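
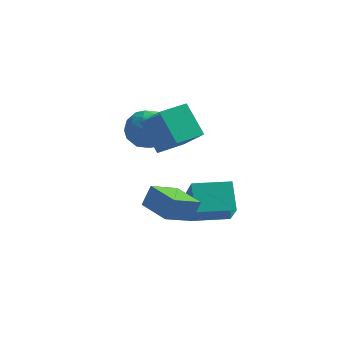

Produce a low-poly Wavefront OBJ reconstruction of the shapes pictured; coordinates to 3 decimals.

v -1.406 -3.058 1.375
v -1.075 -2.637 2.381
v -2.702 -1.898 1.317
v -2.371 -1.477 2.323
v -0.409 -1.983 0.597
v -0.078 -1.562 1.603
v -1.705 -0.823 0.539
v -1.374 -0.402 1.545
v -2.964 4.156 1.974
v -2.428 3.571 2.873
v -4.672 3.409 2.507
v -4.136 2.824 3.406
v -4.228 4.018 3.439
v -3.172 4.48 3.11
v -3.928 2.5 2.27
v -2.872 2.962 1.941
v -3.023 2.547 3.056
v -3.209 3.486 3.778
v -3.891 3.494 1.602
v -4.077 4.433 2.324
v -2.546 3.929 2.377
v -4.554 3.051 3.003
v -4.608 3.753 3.023
v -4.293 3.409 3.551
v -2.983 4.464 2.516
v -2.668 4.12 3.044
v -3.726 4.383 3.377
v -4.432 2.86 2.336
v -4.117 2.516 2.864
v -2.807 3.571 1.829
v -2.492 3.227 2.357
v -3.374 2.597 2.003
v -2.581 2.984 3.012
v -3.585 2.544 3.325
v -3.463 2.354 2.658
v -2.842 2.625 2.465
v -2.69 3.535 3.437
v -3.694 3.096 3.75
v -3.748 3.798 3.77
v -3.127 4.07 3.576
v -3.04 2.933 3.544
v -3.406 3.884 1.63
v -4.41 3.445 1.943
v -3.973 2.91 1.804
v -3.352 3.182 1.61
v -3.515 4.436 2.055
v -4.519 3.996 2.368
v -4.258 4.355 2.915
v -3.637 4.626 2.722
v -4.06 4.047 1.836
v -2.688 1.518 2.461
v -1.569 0.484 3.977
v -3.681 2.449 3.829
v -2.561 1.415 5.345
v -1.639 2.645 2.455
v -0.519 1.611 3.971
v -2.631 3.576 3.823
v -1.512 2.542 5.339
v -0.434 -0.974 0.433
v -0.85 0.28 1.455
v -0.872 0.046 -0.997
v -1.288 1.3 0.025
v 1.348 -0.32 0.355
v 0.932 0.934 1.377
v 0.91 0.7 -1.075
v 0.494 1.954 -0.053
f 2 4 1
f 5 2 1
f 1 4 3
f 3 5 1
f 2 8 4
f 6 2 5
f 6 8 2
f 4 8 3
f 7 5 3
f 3 8 7
f 7 6 5
f 8 6 7
f 9 46 25
f 46 20 49
f 25 49 14
f 46 49 25
f 9 25 21
f 25 14 26
f 21 26 10
f 25 26 21
f 9 21 30
f 21 10 31
f 30 31 16
f 21 31 30
f 9 30 42
f 30 16 45
f 42 45 19
f 30 45 42
f 9 42 46
f 42 19 50
f 46 50 20
f 42 50 46
f 10 26 37
f 26 14 40
f 37 40 18
f 26 40 37
f 14 49 27
f 49 20 48
f 27 48 13
f 49 48 27
f 20 50 47
f 50 19 43
f 47 43 11
f 50 43 47
f 19 45 44
f 45 16 32
f 44 32 15
f 45 32 44
f 16 31 36
f 31 10 33
f 36 33 17
f 31 33 36
f 12 38 24
f 38 18 39
f 24 39 13
f 38 39 24
f 12 24 22
f 24 13 23
f 22 23 11
f 24 23 22
f 12 22 29
f 22 11 28
f 29 28 15
f 22 28 29
f 12 29 34
f 29 15 35
f 34 35 17
f 29 35 34
f 12 34 38
f 34 17 41
f 38 41 18
f 34 41 38
f 13 39 27
f 39 18 40
f 27 40 14
f 39 40 27
f 11 23 47
f 23 13 48
f 47 48 20
f 23 48 47
f 15 28 44
f 28 11 43
f 44 43 19
f 28 43 44
f 17 35 36
f 35 15 32
f 36 32 16
f 35 32 36
f 18 41 37
f 41 17 33
f 37 33 10
f 41 33 37
f 52 54 51
f 55 52 51
f 51 54 53
f 53 55 51
f 52 58 54
f 56 52 55
f 56 58 52
f 54 58 53
f 57 55 53
f 53 58 57
f 57 56 55
f 58 56 57
f 60 62 59
f 63 60 59
f 59 62 61
f 61 63 59
f 60 66 62
f 64 60 63
f 64 66 60
f 62 66 61
f 65 63 61
f 61 66 65
f 65 64 63
f 66 64 65



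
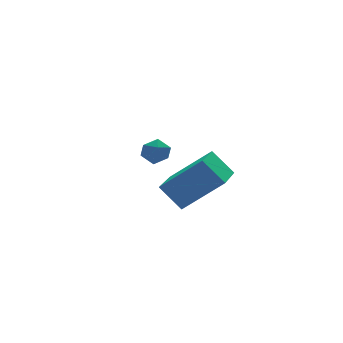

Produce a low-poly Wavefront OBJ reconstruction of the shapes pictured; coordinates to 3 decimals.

v 2.369 -2.587 3.225
v 1.849 -1.874 4.152
v 1.022 -1.87 1.918
v 0.502 -1.157 2.845
v 3.698 -0.983 2.735
v 3.178 -0.27 3.662
v 2.351 -0.266 1.428
v 1.831 0.447 2.355
v 2.131 3.088 2.843
v 2.546 3.542 2.629
v 2.634 2.358 2.271
v 3.049 2.812 2.057
v 3.065 2.625 2.681
v 2.754 3.076 3.035
v 2.426 2.824 1.865
v 2.115 3.275 2.219
v 2.729 3.379 2.025
v 3.124 3.256 2.529
v 2.056 2.644 2.371
v 2.451 2.521 2.875
f 2 4 1
f 5 2 1
f 1 4 3
f 3 5 1
f 2 8 4
f 6 2 5
f 6 8 2
f 4 8 3
f 7 5 3
f 3 8 7
f 7 6 5
f 8 6 7
f 9 20 14
f 9 14 10
f 9 10 16
f 9 16 19
f 9 19 20
f 10 14 18
f 14 20 13
f 20 19 11
f 19 16 15
f 16 10 17
f 12 18 13
f 12 13 11
f 12 11 15
f 12 15 17
f 12 17 18
f 13 18 14
f 11 13 20
f 15 11 19
f 17 15 16
f 18 17 10



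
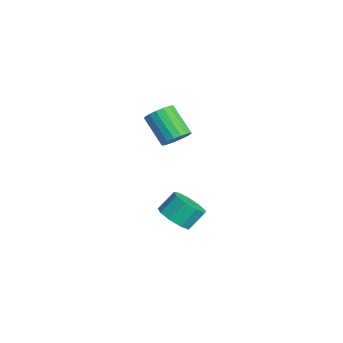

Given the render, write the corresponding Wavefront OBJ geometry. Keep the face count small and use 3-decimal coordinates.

v 2.95 3.163 -4.112
v 3.703 2.721 -3.585
v 3.544 3.594 -2.622
v 2.79 4.037 -3.148
v 3.962 3.222 -3.997
v 3.802 4.095 -3.034
v 3.747 3.695 -4.462
v 3.587 4.569 -3.499
v 3.159 3.92 -4.763
v 2.999 4.793 -3.8
v 2.473 3.79 -4.759
v 2.313 4.664 -3.796
v 2.01 3.368 -4.453
v 1.851 4.241 -3.489
v 1.987 2.849 -3.986
v 1.828 3.723 -3.023
v 2.415 2.478 -3.579
v 2.255 3.351 -2.615
v 3.092 2.427 -3.42
v 2.933 3.3 -2.457
v 2.849 3.333 1.624
v 3.257 3.747 2.202
v 1.999 3.181 3.495
v 1.591 2.767 2.916
v 2.998 4.008 2.065
v 1.74 3.442 3.357
v 2.705 4.115 1.826
v 1.447 3.548 3.118
v 2.445 4.042 1.541
v 1.187 3.476 2.834
v 2.277 3.807 1.275
v 1.02 3.241 2.568
v 2.241 3.463 1.089
v 0.983 2.897 2.381
v 2.344 3.09 1.026
v 1.086 2.524 2.318
v 2.562 2.772 1.099
v 1.304 2.206 2.391
v 2.846 2.583 1.293
v 1.589 2.017 2.585
v 3.131 2.566 1.562
v 1.873 1.999 2.854
v 3.351 2.724 1.846
v 2.093 2.158 3.138
v 3.456 3.022 2.079
v 2.198 2.456 3.371
v 3.422 3.391 2.207
v 2.164 2.825 3.5
f 2 1 5
f 2 5 3
f 3 5 6
f 3 6 4
f 5 1 7
f 5 7 6
f 6 7 8
f 6 8 4
f 7 1 9
f 7 9 8
f 8 9 10
f 8 10 4
f 9 1 11
f 9 11 10
f 10 11 12
f 10 12 4
f 11 1 13
f 11 13 12
f 12 13 14
f 12 14 4
f 13 1 15
f 13 15 14
f 14 15 16
f 14 16 4
f 15 1 17
f 15 17 16
f 16 17 18
f 16 18 4
f 17 1 19
f 17 19 18
f 18 19 20
f 18 20 4
f 19 1 2
f 19 2 20
f 20 2 3
f 20 3 4
f 22 21 25
f 22 25 23
f 23 25 26
f 23 26 24
f 25 21 27
f 25 27 26
f 26 27 28
f 26 28 24
f 27 21 29
f 27 29 28
f 28 29 30
f 28 30 24
f 29 21 31
f 29 31 30
f 30 31 32
f 30 32 24
f 31 21 33
f 31 33 32
f 32 33 34
f 32 34 24
f 33 21 35
f 33 35 34
f 34 35 36
f 34 36 24
f 35 21 37
f 35 37 36
f 36 37 38
f 36 38 24
f 37 21 39
f 37 39 38
f 38 39 40
f 38 40 24
f 39 21 41
f 39 41 40
f 40 41 42
f 40 42 24
f 41 21 43
f 41 43 42
f 42 43 44
f 42 44 24
f 43 21 45
f 43 45 44
f 44 45 46
f 44 46 24
f 45 21 47
f 45 47 46
f 46 47 48
f 46 48 24
f 47 21 22
f 47 22 48
f 48 22 23
f 48 23 24



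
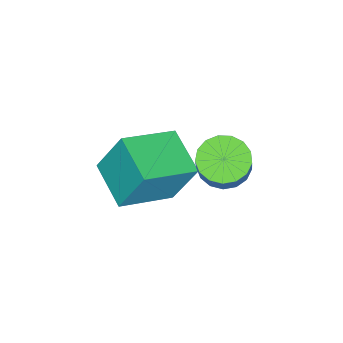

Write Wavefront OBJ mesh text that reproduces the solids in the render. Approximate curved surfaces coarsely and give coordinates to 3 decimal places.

v -1.557 -0.265 -4.683
v -1.765 0.452 -3.178
v -0.669 0.979 -5.153
v -0.877 1.697 -3.648
v -0.003 -1.137 -4.052
v -0.211 -0.419 -2.547
v 0.885 0.108 -4.522
v 0.677 0.825 -3.017
v -0.774 2.554 -2.793
v -0.406 3.134 -3.164
v 0.162 3.405 -2.178
v -0.206 2.826 -1.807
v -0.715 3.295 -3.031
v -0.147 3.566 -2.045
v -1.038 3.287 -2.842
v -0.469 3.558 -1.856
v -1.3 3.111 -2.643
v -0.731 3.382 -1.657
v -1.441 2.808 -2.478
v -0.873 3.079 -1.492
v -1.43 2.446 -2.385
v -0.862 2.717 -1.399
v -1.269 2.11 -2.386
v -0.7 2.381 -1.4
v -0.994 1.875 -2.48
v -0.425 2.146 -1.494
v -0.669 1.796 -2.645
v -0.1 2.067 -1.659
v -0.368 1.891 -2.845
v 0.201 2.162 -1.859
v -0.16 2.138 -3.032
v 0.408 2.409 -2.046
v -0.093 2.48 -3.165
v 0.476 2.751 -2.179
v -0.182 2.839 -3.213
v 0.387 3.11 -2.227
f 2 4 1
f 5 2 1
f 1 4 3
f 3 5 1
f 2 8 4
f 6 2 5
f 6 8 2
f 4 8 3
f 7 5 3
f 3 8 7
f 7 6 5
f 8 6 7
f 10 9 13
f 10 13 11
f 11 13 14
f 11 14 12
f 13 9 15
f 13 15 14
f 14 15 16
f 14 16 12
f 15 9 17
f 15 17 16
f 16 17 18
f 16 18 12
f 17 9 19
f 17 19 18
f 18 19 20
f 18 20 12
f 19 9 21
f 19 21 20
f 20 21 22
f 20 22 12
f 21 9 23
f 21 23 22
f 22 23 24
f 22 24 12
f 23 9 25
f 23 25 24
f 24 25 26
f 24 26 12
f 25 9 27
f 25 27 26
f 26 27 28
f 26 28 12
f 27 9 29
f 27 29 28
f 28 29 30
f 28 30 12
f 29 9 31
f 29 31 30
f 30 31 32
f 30 32 12
f 31 9 33
f 31 33 32
f 32 33 34
f 32 34 12
f 33 9 35
f 33 35 34
f 34 35 36
f 34 36 12
f 35 9 10
f 35 10 36
f 36 10 11
f 36 11 12



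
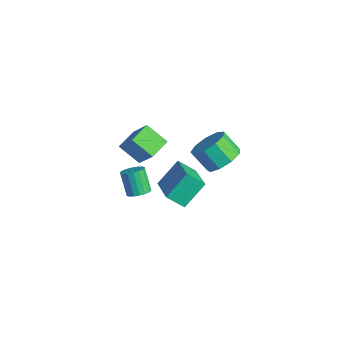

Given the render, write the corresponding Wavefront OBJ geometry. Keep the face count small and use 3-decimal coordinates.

v -0.32 -2.3 -0.028
v 0.661 -2.127 1.185
v -0.799 -1.283 0.214
v 0.182 -1.11 1.427
v 0.538 -1.71 -0.807
v 1.519 -1.537 0.406
v 0.059 -0.693 -0.565
v 1.04 -0.52 0.648
v -0.755 -1.08 -4.502
v -0.401 -1.516 -4.263
v -1.112 -1.476 -3.139
v -1.465 -1.04 -3.378
v -0.273 -1.288 -4.19
v -0.984 -1.247 -3.066
v -0.241 -1.018 -4.179
v -0.951 -0.978 -3.055
v -0.31 -0.761 -4.232
v -1.021 -0.721 -3.108
v -0.468 -0.567 -4.338
v -1.178 -0.527 -3.215
v -0.682 -0.475 -4.477
v -1.392 -0.435 -3.354
v -0.91 -0.502 -4.621
v -1.621 -0.462 -3.497
v -1.108 -0.644 -4.741
v -1.819 -0.604 -3.617
v -1.236 -0.873 -4.814
v -1.947 -0.832 -3.69
v -1.269 -1.142 -4.825
v -1.979 -1.102 -3.701
v -1.199 -1.399 -4.772
v -1.91 -1.359 -3.648
v -1.042 -1.593 -4.665
v -1.752 -1.553 -3.542
v -0.828 -1.685 -4.526
v -1.538 -1.645 -3.403
v -0.599 -1.658 -4.383
v -1.31 -1.618 -3.259
v 1.225 -0.701 -3.298
v 1.095 0.467 -2.197
v -0.594 -0.168 -4.078
v -0.724 1 -2.977
v 1.724 0 -3.983
v 1.594 1.168 -2.882
v -0.095 0.533 -4.763
v -0.225 1.701 -3.662
v 4.126 0.618 1.314
v 4.59 1.139 1.929
v 3.897 0.704 2.82
v 3.434 0.182 2.206
v 4.092 1.463 1.7
v 3.4 1.028 2.592
v 3.611 1.391 1.291
v 2.918 0.956 2.183
v 3.37 0.957 0.893
v 2.678 0.522 1.784
v 3.483 0.365 0.691
v 2.791 -0.07 1.583
v 3.898 -0.11 0.782
v 3.205 -0.545 1.673
v 4.419 -0.244 1.121
v 3.726 -0.679 2.013
v 4.803 0.025 1.551
v 4.11 -0.41 2.442
v 4.871 0.571 1.87
v 4.178 0.136 2.761
f 2 4 1
f 5 2 1
f 1 4 3
f 3 5 1
f 2 8 4
f 6 2 5
f 6 8 2
f 4 8 3
f 7 5 3
f 3 8 7
f 7 6 5
f 8 6 7
f 10 9 13
f 10 13 11
f 11 13 14
f 11 14 12
f 13 9 15
f 13 15 14
f 14 15 16
f 14 16 12
f 15 9 17
f 15 17 16
f 16 17 18
f 16 18 12
f 17 9 19
f 17 19 18
f 18 19 20
f 18 20 12
f 19 9 21
f 19 21 20
f 20 21 22
f 20 22 12
f 21 9 23
f 21 23 22
f 22 23 24
f 22 24 12
f 23 9 25
f 23 25 24
f 24 25 26
f 24 26 12
f 25 9 27
f 25 27 26
f 26 27 28
f 26 28 12
f 27 9 29
f 27 29 28
f 28 29 30
f 28 30 12
f 29 9 31
f 29 31 30
f 30 31 32
f 30 32 12
f 31 9 33
f 31 33 32
f 32 33 34
f 32 34 12
f 33 9 35
f 33 35 34
f 34 35 36
f 34 36 12
f 35 9 37
f 35 37 36
f 36 37 38
f 36 38 12
f 37 9 10
f 37 10 38
f 38 10 11
f 38 11 12
f 40 42 39
f 43 40 39
f 39 42 41
f 41 43 39
f 40 46 42
f 44 40 43
f 44 46 40
f 42 46 41
f 45 43 41
f 41 46 45
f 45 44 43
f 46 44 45
f 48 47 51
f 48 51 49
f 49 51 52
f 49 52 50
f 51 47 53
f 51 53 52
f 52 53 54
f 52 54 50
f 53 47 55
f 53 55 54
f 54 55 56
f 54 56 50
f 55 47 57
f 55 57 56
f 56 57 58
f 56 58 50
f 57 47 59
f 57 59 58
f 58 59 60
f 58 60 50
f 59 47 61
f 59 61 60
f 60 61 62
f 60 62 50
f 61 47 63
f 61 63 62
f 62 63 64
f 62 64 50
f 63 47 65
f 63 65 64
f 64 65 66
f 64 66 50
f 65 47 48
f 65 48 66
f 66 48 49
f 66 49 50



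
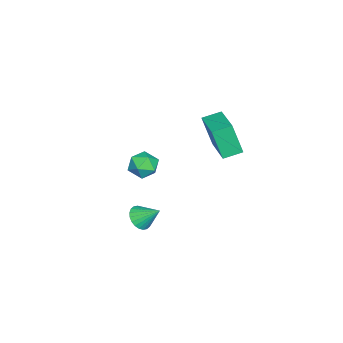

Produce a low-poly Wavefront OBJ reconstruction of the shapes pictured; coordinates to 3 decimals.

v -1.685 0.49 -1.078
v -0.922 0.089 -1.055
v -2.078 -0.189 0.075
v -1.315 -0.59 0.098
v -1.362 0.256 0.258
v -1.12 0.676 -0.455
v -1.88 -0.776 -0.525
v -1.638 -0.356 -1.238
v -1.043 -0.693 -0.713
v -0.723 -0.056 -0.229
v -2.277 -0.044 -0.751
v -1.957 0.593 -0.267
v -4.095 2.645 -0.112
v -4.152 2.043 1.658
v -4.683 3.486 0.155
v -4.74 2.884 1.925
v -2.34 3.736 0.315
v -2.397 3.134 2.085
v -2.928 4.577 0.582
v -2.985 3.975 2.352
v 2.565 1.275 -0.992
v 3.211 1.436 -1.239
v 2.635 2.265 -0.168
v 3.05 1.586 -1.407
v 2.815 1.69 -1.511
v 2.542 1.73 -1.537
v 2.273 1.701 -1.479
v 2.048 1.607 -1.347
v 1.902 1.462 -1.161
v 1.857 1.289 -0.95
v 1.92 1.114 -0.745
v 2.081 0.963 -0.577
v 2.316 0.86 -0.473
v 2.589 0.82 -0.447
v 2.858 0.849 -0.505
v 3.083 0.943 -0.637
v 3.229 1.088 -0.823
v 3.274 1.261 -1.034
f 1 12 6
f 1 6 2
f 1 2 8
f 1 8 11
f 1 11 12
f 2 6 10
f 6 12 5
f 12 11 3
f 11 8 7
f 8 2 9
f 4 10 5
f 4 5 3
f 4 3 7
f 4 7 9
f 4 9 10
f 5 10 6
f 3 5 12
f 7 3 11
f 9 7 8
f 10 9 2
f 14 16 13
f 17 14 13
f 13 16 15
f 15 17 13
f 14 20 16
f 18 14 17
f 18 20 14
f 16 20 15
f 19 17 15
f 15 20 19
f 19 18 17
f 20 18 19
f 22 21 24
f 22 24 23
f 24 21 25
f 24 25 23
f 25 21 26
f 25 26 23
f 26 21 27
f 26 27 23
f 27 21 28
f 27 28 23
f 28 21 29
f 28 29 23
f 29 21 30
f 29 30 23
f 30 21 31
f 30 31 23
f 31 21 32
f 31 32 23
f 32 21 33
f 32 33 23
f 33 21 34
f 33 34 23
f 34 21 35
f 34 35 23
f 35 21 36
f 35 36 23
f 36 21 37
f 36 37 23
f 37 21 38
f 37 38 23
f 38 21 22
f 38 22 23



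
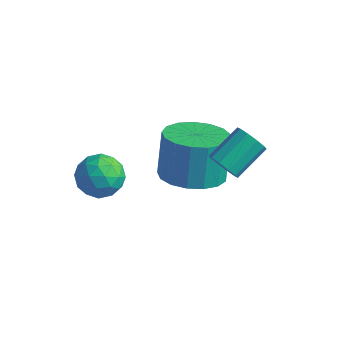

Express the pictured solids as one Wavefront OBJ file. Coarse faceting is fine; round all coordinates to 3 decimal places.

v 0.36 -3.336 0.954
v 0.652 -3.096 0.347
v 0.588 -4.424 0.633
v 0.88 -4.184 0.026
v 1.206 -4.065 0.651
v 1.065 -3.393 0.849
v 0.175 -4.127 0.131
v 0.034 -3.455 0.329
v 0.537 -3.585 -0.162
v 1.175 -3.547 0.16
v 0.065 -3.973 0.82
v 0.703 -3.935 1.142
v 0.486 -3.12 0.678
v 0.754 -4.4 0.302
v 0.946 -4.33 0.669
v 1.117 -4.189 0.312
v 0.729 -3.295 0.974
v 0.901 -3.154 0.617
v 1.226 -3.723 0.796
v 0.339 -4.366 0.363
v 0.511 -4.225 0.006
v 0.123 -3.331 0.668
v 0.294 -3.19 0.311
v 0.014 -3.797 0.184
v 0.59 -3.267 0.023
v 0.724 -3.906 -0.166
v 0.31 -3.873 -0.104
v 0.227 -3.478 0.012
v 0.965 -3.244 0.212
v 1.099 -3.884 0.023
v 1.291 -3.814 0.391
v 1.208 -3.419 0.507
v 0.898 -3.532 -0.087
v 0.141 -3.636 0.957
v 0.275 -4.276 0.768
v 0.032 -4.101 0.473
v -0.051 -3.706 0.589
v 0.516 -3.614 1.146
v 0.65 -4.253 0.957
v 1.013 -4.042 0.968
v 0.93 -3.647 1.084
v 0.342 -3.988 1.067
v 3.272 -1.926 0.924
v 3.529 -1.766 0.526
v 3.765 -0.773 1.078
v 3.508 -0.934 1.476
v 3.235 -1.677 0.492
v 3.47 -0.685 1.044
v 2.955 -1.684 0.623
v 3.191 -0.691 1.175
v 2.797 -1.783 0.869
v 3.032 -0.79 1.421
v 2.82 -1.937 1.136
v 3.055 -0.944 1.688
v 3.015 -2.087 1.322
v 3.251 -1.094 1.874
v 3.31 -2.175 1.356
v 3.545 -1.183 1.908
v 3.589 -2.169 1.225
v 3.825 -1.176 1.777
v 3.748 -2.07 0.979
v 3.983 -1.077 1.531
v 3.725 -1.916 0.712
v 3.96 -0.923 1.264
v 1.902 -1.351 -0.876
v 2.805 -1.059 -0.848
v 2.601 -0.556 0.465
v 1.698 -0.849 0.436
v 2.581 -0.703 -1.019
v 2.377 -0.2 0.293
v 2.201 -0.495 -1.158
v 1.997 0.008 0.154
v 1.753 -0.483 -1.232
v 1.549 0.019 0.08
v 1.338 -0.671 -1.225
v 1.134 -0.168 0.088
v 1.053 -1.014 -1.137
v 0.849 -0.511 0.175
v 0.963 -1.434 -0.99
v 0.759 -0.932 0.322
v 1.087 -1.836 -0.817
v 0.883 -1.333 0.495
v 1.398 -2.127 -0.657
v 1.194 -1.624 0.655
v 1.825 -2.24 -0.548
v 1.621 -1.737 0.764
v 2.269 -2.149 -0.513
v 2.065 -1.646 0.799
v 2.629 -1.876 -0.562
v 2.425 -1.373 0.75
v 2.823 -1.482 -0.683
v 2.619 -0.98 0.63
f 1 38 17
f 38 12 41
f 17 41 6
f 38 41 17
f 1 17 13
f 17 6 18
f 13 18 2
f 17 18 13
f 1 13 22
f 13 2 23
f 22 23 8
f 13 23 22
f 1 22 34
f 22 8 37
f 34 37 11
f 22 37 34
f 1 34 38
f 34 11 42
f 38 42 12
f 34 42 38
f 2 18 29
f 18 6 32
f 29 32 10
f 18 32 29
f 6 41 19
f 41 12 40
f 19 40 5
f 41 40 19
f 12 42 39
f 42 11 35
f 39 35 3
f 42 35 39
f 11 37 36
f 37 8 24
f 36 24 7
f 37 24 36
f 8 23 28
f 23 2 25
f 28 25 9
f 23 25 28
f 4 30 16
f 30 10 31
f 16 31 5
f 30 31 16
f 4 16 14
f 16 5 15
f 14 15 3
f 16 15 14
f 4 14 21
f 14 3 20
f 21 20 7
f 14 20 21
f 4 21 26
f 21 7 27
f 26 27 9
f 21 27 26
f 4 26 30
f 26 9 33
f 30 33 10
f 26 33 30
f 5 31 19
f 31 10 32
f 19 32 6
f 31 32 19
f 3 15 39
f 15 5 40
f 39 40 12
f 15 40 39
f 7 20 36
f 20 3 35
f 36 35 11
f 20 35 36
f 9 27 28
f 27 7 24
f 28 24 8
f 27 24 28
f 10 33 29
f 33 9 25
f 29 25 2
f 33 25 29
f 44 43 47
f 44 47 45
f 45 47 48
f 45 48 46
f 47 43 49
f 47 49 48
f 48 49 50
f 48 50 46
f 49 43 51
f 49 51 50
f 50 51 52
f 50 52 46
f 51 43 53
f 51 53 52
f 52 53 54
f 52 54 46
f 53 43 55
f 53 55 54
f 54 55 56
f 54 56 46
f 55 43 57
f 55 57 56
f 56 57 58
f 56 58 46
f 57 43 59
f 57 59 58
f 58 59 60
f 58 60 46
f 59 43 61
f 59 61 60
f 60 61 62
f 60 62 46
f 61 43 63
f 61 63 62
f 62 63 64
f 62 64 46
f 63 43 44
f 63 44 64
f 64 44 45
f 64 45 46
f 66 65 69
f 66 69 67
f 67 69 70
f 67 70 68
f 69 65 71
f 69 71 70
f 70 71 72
f 70 72 68
f 71 65 73
f 71 73 72
f 72 73 74
f 72 74 68
f 73 65 75
f 73 75 74
f 74 75 76
f 74 76 68
f 75 65 77
f 75 77 76
f 76 77 78
f 76 78 68
f 77 65 79
f 77 79 78
f 78 79 80
f 78 80 68
f 79 65 81
f 79 81 80
f 80 81 82
f 80 82 68
f 81 65 83
f 81 83 82
f 82 83 84
f 82 84 68
f 83 65 85
f 83 85 84
f 84 85 86
f 84 86 68
f 85 65 87
f 85 87 86
f 86 87 88
f 86 88 68
f 87 65 89
f 87 89 88
f 88 89 90
f 88 90 68
f 89 65 91
f 89 91 90
f 90 91 92
f 90 92 68
f 91 65 66
f 91 66 92
f 92 66 67
f 92 67 68



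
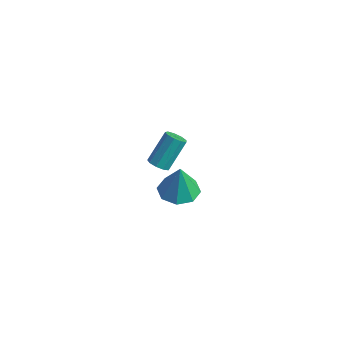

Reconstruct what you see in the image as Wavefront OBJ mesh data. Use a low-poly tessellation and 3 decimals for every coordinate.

v 3.933 -3.856 2.237
v 4.707 -3.24 2.195
v 4.047 -3.884 3.923
v 4.046 -2.873 2.245
v 3.319 -3.081 2.291
v 2.952 -3.744 2.306
v 3.159 -4.472 2.28
v 3.819 -4.84 2.229
v 4.546 -4.631 2.183
v 4.914 -3.969 2.169
v -1.923 0.769 -3.557
v -1.58 1.15 -3.888
v -1.535 2.372 -2.434
v -1.877 1.991 -2.103
v -1.985 1.234 -3.946
v -1.94 2.457 -2.493
v -2.36 1.1 -3.822
v -2.315 2.323 -2.369
v -2.531 0.812 -3.574
v -2.486 2.034 -2.121
v -2.417 0.503 -3.318
v -2.372 1.726 -1.864
v -2.072 0.318 -3.173
v -2.026 1.541 -1.72
v -1.657 0.344 -3.208
v -1.611 1.567 -1.755
v -1.366 0.569 -3.406
v -1.321 1.792 -1.953
v -1.336 0.887 -3.675
v -1.291 2.11 -2.221
f 2 1 4
f 2 4 3
f 4 1 5
f 4 5 3
f 5 1 6
f 5 6 3
f 6 1 7
f 6 7 3
f 7 1 8
f 7 8 3
f 8 1 9
f 8 9 3
f 9 1 10
f 9 10 3
f 10 1 2
f 10 2 3
f 12 11 15
f 12 15 13
f 13 15 16
f 13 16 14
f 15 11 17
f 15 17 16
f 16 17 18
f 16 18 14
f 17 11 19
f 17 19 18
f 18 19 20
f 18 20 14
f 19 11 21
f 19 21 20
f 20 21 22
f 20 22 14
f 21 11 23
f 21 23 22
f 22 23 24
f 22 24 14
f 23 11 25
f 23 25 24
f 24 25 26
f 24 26 14
f 25 11 27
f 25 27 26
f 26 27 28
f 26 28 14
f 27 11 29
f 27 29 28
f 28 29 30
f 28 30 14
f 29 11 12
f 29 12 30
f 30 12 13
f 30 13 14



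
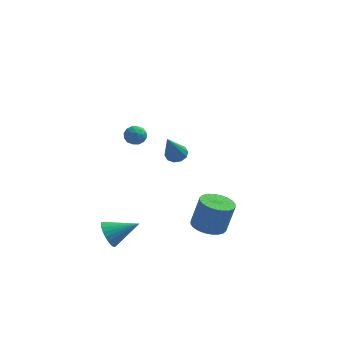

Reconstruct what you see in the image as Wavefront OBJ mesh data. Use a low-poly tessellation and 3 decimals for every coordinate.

v 1.541 -2.729 -1.779
v 2.39 -3.143 -1.949
v 2.829 -2.964 -0.191
v 1.979 -2.551 -0.021
v 2.472 -2.782 -2.006
v 2.911 -2.603 -0.248
v 2.412 -2.413 -2.028
v 2.851 -2.234 -0.271
v 2.219 -2.092 -2.013
v 2.658 -1.913 -0.256
v 1.923 -1.868 -1.962
v 2.362 -1.689 -0.204
v 1.569 -1.775 -1.883
v 2.008 -1.597 -0.125
v 1.211 -1.828 -1.788
v 1.649 -1.649 -0.031
v 0.902 -2.018 -1.692
v 1.341 -1.839 0.066
v 0.691 -2.316 -1.609
v 1.13 -2.137 0.149
v 0.609 -2.677 -1.552
v 1.048 -2.498 0.206
v 0.669 -3.046 -1.529
v 1.108 -2.867 0.228
v 0.862 -3.367 -1.544
v 1.301 -3.188 0.213
v 1.158 -3.591 -1.596
v 1.597 -3.412 0.162
v 1.512 -3.683 -1.675
v 1.951 -3.505 0.083
v 1.871 -3.631 -1.769
v 2.309 -3.452 -0.012
v 2.179 -3.441 -1.866
v 2.618 -3.262 -0.108
v -3.581 -3.41 -2.591
v -3.3 -3.067 -3.339
v -2.019 -3.03 -1.829
v -3.439 -2.795 -3.19
v -3.6 -2.618 -2.949
v -3.758 -2.561 -2.654
v -3.889 -2.633 -2.35
v -3.973 -2.824 -2.082
v -3.998 -3.104 -1.892
v -3.959 -3.431 -1.808
v -3.863 -3.754 -1.843
v -3.724 -4.026 -1.993
v -3.563 -4.203 -2.233
v -3.405 -4.26 -2.528
v -3.274 -4.188 -2.833
v -3.19 -3.997 -3.101
v -3.165 -3.717 -3.291
v -3.204 -3.39 -3.375
v -3.628 4.569 0.562
v -3.381 4.322 -0.025
v -3.799 3.538 0.925
v -3.552 3.291 0.338
v -3.134 3.604 0.779
v -3.029 4.241 0.555
v -4.151 3.619 0.345
v -4.046 4.256 0.121
v -3.705 3.735 -0.159
v -3.076 3.725 0.109
v -4.104 4.135 0.791
v -3.475 4.125 1.059
v -3.49 4.536 0.237
v -3.69 3.324 0.663
v -3.445 3.508 0.923
v -3.3 3.362 0.577
v -3.282 4.488 0.578
v -3.137 4.343 0.233
v -2.992 3.921 0.705
v -4.043 3.517 0.667
v -3.898 3.372 0.322
v -3.88 4.498 0.323
v -3.735 4.352 -0.023
v -4.188 3.939 0.195
v -3.535 4.045 -0.187
v -3.635 3.44 0.026
v -3.987 3.633 0.03
v -3.925 4.007 -0.102
v -3.165 4.04 -0.03
v -3.266 3.434 0.183
v -3.02 3.618 0.443
v -2.958 3.992 0.311
v -3.355 3.695 -0.109
v -3.914 4.426 0.717
v -4.015 3.82 0.93
v -4.222 3.868 0.589
v -4.16 4.242 0.457
v -3.545 4.42 0.874
v -3.645 3.815 1.087
v -3.255 3.853 1.002
v -3.193 4.227 0.87
v -3.825 4.165 1.009
v -0.319 -1.67 2.851
v 0.012 -2.13 2.599
v -0.581 -2.83 4.629
v 0.254 -1.899 2.786
v 0.277 -1.58 2.997
v 0.073 -1.295 3.153
v -0.281 -1.154 3.193
v -0.649 -1.209 3.102
v -0.891 -1.441 2.916
v -0.915 -1.759 2.704
v -0.71 -2.044 2.549
v -0.357 -2.185 2.509
f 2 1 5
f 2 5 3
f 3 5 6
f 3 6 4
f 5 1 7
f 5 7 6
f 6 7 8
f 6 8 4
f 7 1 9
f 7 9 8
f 8 9 10
f 8 10 4
f 9 1 11
f 9 11 10
f 10 11 12
f 10 12 4
f 11 1 13
f 11 13 12
f 12 13 14
f 12 14 4
f 13 1 15
f 13 15 14
f 14 15 16
f 14 16 4
f 15 1 17
f 15 17 16
f 16 17 18
f 16 18 4
f 17 1 19
f 17 19 18
f 18 19 20
f 18 20 4
f 19 1 21
f 19 21 20
f 20 21 22
f 20 22 4
f 21 1 23
f 21 23 22
f 22 23 24
f 22 24 4
f 23 1 25
f 23 25 24
f 24 25 26
f 24 26 4
f 25 1 27
f 25 27 26
f 26 27 28
f 26 28 4
f 27 1 29
f 27 29 28
f 28 29 30
f 28 30 4
f 29 1 31
f 29 31 30
f 30 31 32
f 30 32 4
f 31 1 33
f 31 33 32
f 32 33 34
f 32 34 4
f 33 1 2
f 33 2 34
f 34 2 3
f 34 3 4
f 36 35 38
f 36 38 37
f 38 35 39
f 38 39 37
f 39 35 40
f 39 40 37
f 40 35 41
f 40 41 37
f 41 35 42
f 41 42 37
f 42 35 43
f 42 43 37
f 43 35 44
f 43 44 37
f 44 35 45
f 44 45 37
f 45 35 46
f 45 46 37
f 46 35 47
f 46 47 37
f 47 35 48
f 47 48 37
f 48 35 49
f 48 49 37
f 49 35 50
f 49 50 37
f 50 35 51
f 50 51 37
f 51 35 52
f 51 52 37
f 52 35 36
f 52 36 37
f 53 90 69
f 90 64 93
f 69 93 58
f 90 93 69
f 53 69 65
f 69 58 70
f 65 70 54
f 69 70 65
f 53 65 74
f 65 54 75
f 74 75 60
f 65 75 74
f 53 74 86
f 74 60 89
f 86 89 63
f 74 89 86
f 53 86 90
f 86 63 94
f 90 94 64
f 86 94 90
f 54 70 81
f 70 58 84
f 81 84 62
f 70 84 81
f 58 93 71
f 93 64 92
f 71 92 57
f 93 92 71
f 64 94 91
f 94 63 87
f 91 87 55
f 94 87 91
f 63 89 88
f 89 60 76
f 88 76 59
f 89 76 88
f 60 75 80
f 75 54 77
f 80 77 61
f 75 77 80
f 56 82 68
f 82 62 83
f 68 83 57
f 82 83 68
f 56 68 66
f 68 57 67
f 66 67 55
f 68 67 66
f 56 66 73
f 66 55 72
f 73 72 59
f 66 72 73
f 56 73 78
f 73 59 79
f 78 79 61
f 73 79 78
f 56 78 82
f 78 61 85
f 82 85 62
f 78 85 82
f 57 83 71
f 83 62 84
f 71 84 58
f 83 84 71
f 55 67 91
f 67 57 92
f 91 92 64
f 67 92 91
f 59 72 88
f 72 55 87
f 88 87 63
f 72 87 88
f 61 79 80
f 79 59 76
f 80 76 60
f 79 76 80
f 62 85 81
f 85 61 77
f 81 77 54
f 85 77 81
f 96 95 98
f 96 98 97
f 98 95 99
f 98 99 97
f 99 95 100
f 99 100 97
f 100 95 101
f 100 101 97
f 101 95 102
f 101 102 97
f 102 95 103
f 102 103 97
f 103 95 104
f 103 104 97
f 104 95 105
f 104 105 97
f 105 95 106
f 105 106 97
f 106 95 96
f 106 96 97



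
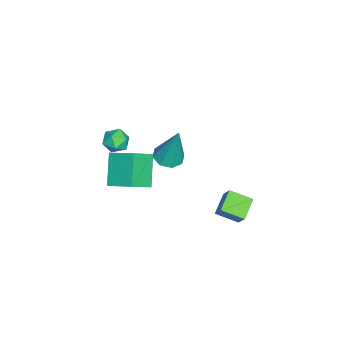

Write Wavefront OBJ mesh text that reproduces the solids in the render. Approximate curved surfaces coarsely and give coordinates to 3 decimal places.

v 1.043 -3.362 1.481
v 1.461 -3.724 1.845
v 0.239 -4.016 1.755
v 0.657 -4.378 2.119
v 0.497 -3.765 2.311
v 0.994 -3.361 2.142
v 0.706 -4.379 1.458
v 1.203 -3.975 1.289
v 1.253 -4.353 1.831
v 1.123 -3.973 2.358
v 0.577 -3.767 1.242
v 0.447 -3.387 1.769
v 1.277 -1.472 1.625
v 1.885 -1.171 1.453
v 1.583 -0.948 3.615
v 1.473 -0.83 1.426
v 0.946 -0.864 1.516
v 0.613 -1.255 1.67
v 0.669 -1.772 1.798
v 1.081 -2.113 1.824
v 1.608 -2.079 1.734
v 1.941 -1.688 1.58
v 3.995 2.108 0.485
v 4.035 1.125 0.906
v 3.066 2.268 0.948
v 3.106 1.285 1.369
v 4.414 2.435 1.211
v 4.454 1.452 1.632
v 3.485 2.595 1.674
v 3.525 1.612 2.095
v 1.423 -3.156 1.577
v 2.285 -3.781 2.304
v 1.792 -2.012 2.122
v 2.655 -2.637 2.849
v 2.545 -2.963 0.411
v 3.408 -3.588 1.138
v 2.915 -1.819 0.956
v 3.777 -2.444 1.683
f 1 12 6
f 1 6 2
f 1 2 8
f 1 8 11
f 1 11 12
f 2 6 10
f 6 12 5
f 12 11 3
f 11 8 7
f 8 2 9
f 4 10 5
f 4 5 3
f 4 3 7
f 4 7 9
f 4 9 10
f 5 10 6
f 3 5 12
f 7 3 11
f 9 7 8
f 10 9 2
f 14 13 16
f 14 16 15
f 16 13 17
f 16 17 15
f 17 13 18
f 17 18 15
f 18 13 19
f 18 19 15
f 19 13 20
f 19 20 15
f 20 13 21
f 20 21 15
f 21 13 22
f 21 22 15
f 22 13 14
f 22 14 15
f 24 26 23
f 27 24 23
f 23 26 25
f 25 27 23
f 24 30 26
f 28 24 27
f 28 30 24
f 26 30 25
f 29 27 25
f 25 30 29
f 29 28 27
f 30 28 29
f 32 34 31
f 35 32 31
f 31 34 33
f 33 35 31
f 32 38 34
f 36 32 35
f 36 38 32
f 34 38 33
f 37 35 33
f 33 38 37
f 37 36 35
f 38 36 37



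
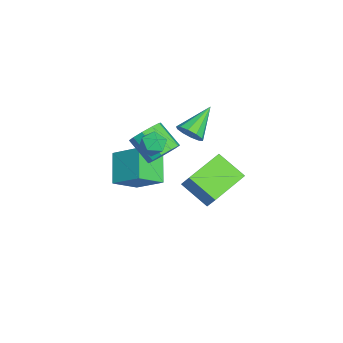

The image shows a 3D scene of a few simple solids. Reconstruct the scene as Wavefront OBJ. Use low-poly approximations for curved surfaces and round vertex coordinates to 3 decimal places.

v -1.807 -1.531 -4.687
v -3.259 -1.606 -3.543
v -1.068 -0.181 -3.661
v -2.519 -0.256 -2.516
v -1.021 -2.664 -3.764
v -2.472 -2.739 -2.619
v -0.281 -1.314 -2.737
v -1.733 -1.389 -1.593
v 1.858 -0.295 1.943
v 2.376 0.141 2.234
v 2.664 -1.161 1.806
v 3.182 -0.725 2.097
v 2.638 -0.985 2.521
v 2.14 -0.449 2.605
v 2.9 -0.571 1.435
v 2.402 -0.035 1.519
v 3.019 -0.03 1.92
v 2.858 -0.286 2.591
v 2.182 -0.734 1.449
v 2.021 -0.99 2.12
v -0.225 -0.105 -0.861
v 0.251 -0.843 -1.166
v -0.579 -1.793 -0.165
v -1.055 -1.055 0.141
v 0.536 -0.621 -0.719
v -0.294 -1.571 0.282
v 0.53 -0.202 -0.326
v -0.3 -1.151 0.675
v 0.236 0.255 -0.137
v -0.594 -0.695 0.864
v -0.235 0.573 -0.225
v -1.064 -0.376 0.777
v -0.701 0.633 -0.555
v -1.531 -0.317 0.446
v -0.986 0.411 -1.002
v -1.816 -0.539 -0.001
v -0.98 -0.009 -1.395
v -1.81 -0.958 -0.394
v -0.686 -0.465 -1.584
v -1.516 -1.415 -0.583
v -0.216 -0.784 -1.497
v -1.045 -1.733 -0.495
v -1.414 1.072 -0.241
v -0.966 1.008 0.382
v -2.726 2.048 0.801
v -0.847 1.41 0.156
v -0.945 1.682 -0.222
v -1.221 1.721 -0.607
v -1.572 1.513 -0.853
v -1.861 1.135 -0.865
v -1.98 0.734 -0.638
v -1.883 0.462 -0.261
v -1.606 0.422 0.125
v -1.256 0.631 0.37
v 3.431 0.825 -0.079
v 3.938 1.197 0.799
v 1.763 2.154 0.319
v 2.269 2.526 1.198
v 4.171 2.034 -1.018
v 4.677 2.406 -0.139
v 2.502 3.363 -0.619
v 3.009 3.735 0.259
f 2 4 1
f 5 2 1
f 1 4 3
f 3 5 1
f 2 8 4
f 6 2 5
f 6 8 2
f 4 8 3
f 7 5 3
f 3 8 7
f 7 6 5
f 8 6 7
f 9 20 14
f 9 14 10
f 9 10 16
f 9 16 19
f 9 19 20
f 10 14 18
f 14 20 13
f 20 19 11
f 19 16 15
f 16 10 17
f 12 18 13
f 12 13 11
f 12 11 15
f 12 15 17
f 12 17 18
f 13 18 14
f 11 13 20
f 15 11 19
f 17 15 16
f 18 17 10
f 22 21 25
f 22 25 23
f 23 25 26
f 23 26 24
f 25 21 27
f 25 27 26
f 26 27 28
f 26 28 24
f 27 21 29
f 27 29 28
f 28 29 30
f 28 30 24
f 29 21 31
f 29 31 30
f 30 31 32
f 30 32 24
f 31 21 33
f 31 33 32
f 32 33 34
f 32 34 24
f 33 21 35
f 33 35 34
f 34 35 36
f 34 36 24
f 35 21 37
f 35 37 36
f 36 37 38
f 36 38 24
f 37 21 39
f 37 39 38
f 38 39 40
f 38 40 24
f 39 21 41
f 39 41 40
f 40 41 42
f 40 42 24
f 41 21 22
f 41 22 42
f 42 22 23
f 42 23 24
f 44 43 46
f 44 46 45
f 46 43 47
f 46 47 45
f 47 43 48
f 47 48 45
f 48 43 49
f 48 49 45
f 49 43 50
f 49 50 45
f 50 43 51
f 50 51 45
f 51 43 52
f 51 52 45
f 52 43 53
f 52 53 45
f 53 43 54
f 53 54 45
f 54 43 44
f 54 44 45
f 56 58 55
f 59 56 55
f 55 58 57
f 57 59 55
f 56 62 58
f 60 56 59
f 60 62 56
f 58 62 57
f 61 59 57
f 57 62 61
f 61 60 59
f 62 60 61



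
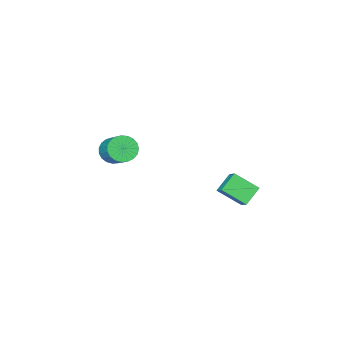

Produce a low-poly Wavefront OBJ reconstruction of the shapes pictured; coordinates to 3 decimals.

v -2.832 2.817 -3.436
v -2.603 3.499 -2.847
v -1.932 3.042 -4.046
v -1.703 3.724 -3.457
v -2.077 1.896 -2.663
v -1.848 2.578 -2.074
v -1.177 2.121 -3.273
v -0.948 2.803 -2.684
v 0.699 -3.622 -3.182
v 1.429 -3.609 -3.427
v 1.77 -2.304 -2.344
v 1.041 -2.318 -2.098
v 1.287 -3.405 -3.629
v 1.629 -2.1 -2.546
v 1.043 -3.238 -3.753
v 1.385 -1.933 -2.67
v 0.74 -3.138 -3.779
v 1.082 -1.833 -2.695
v 0.43 -3.121 -3.701
v 0.772 -1.816 -2.617
v 0.167 -3.191 -3.533
v 0.508 -1.886 -2.45
v -0.005 -3.336 -3.305
v 0.337 -2.031 -2.221
v -0.055 -3.53 -3.055
v 0.287 -2.225 -1.972
v 0.026 -3.74 -2.827
v 0.367 -2.435 -1.744
v 0.223 -3.93 -2.661
v 0.564 -2.625 -1.578
v 0.502 -4.067 -2.584
v 0.844 -2.762 -1.501
v 0.816 -4.126 -2.611
v 1.157 -2.821 -1.528
v 1.109 -4.099 -2.737
v 1.45 -2.794 -1.653
v 1.331 -3.989 -2.939
v 1.673 -2.684 -1.856
v 1.444 -3.816 -3.183
v 1.786 -2.511 -2.1
f 2 4 1
f 5 2 1
f 1 4 3
f 3 5 1
f 2 8 4
f 6 2 5
f 6 8 2
f 4 8 3
f 7 5 3
f 3 8 7
f 7 6 5
f 8 6 7
f 10 9 13
f 10 13 11
f 11 13 14
f 11 14 12
f 13 9 15
f 13 15 14
f 14 15 16
f 14 16 12
f 15 9 17
f 15 17 16
f 16 17 18
f 16 18 12
f 17 9 19
f 17 19 18
f 18 19 20
f 18 20 12
f 19 9 21
f 19 21 20
f 20 21 22
f 20 22 12
f 21 9 23
f 21 23 22
f 22 23 24
f 22 24 12
f 23 9 25
f 23 25 24
f 24 25 26
f 24 26 12
f 25 9 27
f 25 27 26
f 26 27 28
f 26 28 12
f 27 9 29
f 27 29 28
f 28 29 30
f 28 30 12
f 29 9 31
f 29 31 30
f 30 31 32
f 30 32 12
f 31 9 33
f 31 33 32
f 32 33 34
f 32 34 12
f 33 9 35
f 33 35 34
f 34 35 36
f 34 36 12
f 35 9 37
f 35 37 36
f 36 37 38
f 36 38 12
f 37 9 39
f 37 39 38
f 38 39 40
f 38 40 12
f 39 9 10
f 39 10 40
f 40 10 11
f 40 11 12



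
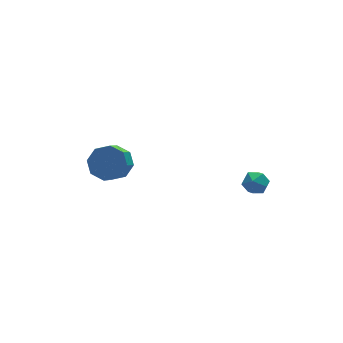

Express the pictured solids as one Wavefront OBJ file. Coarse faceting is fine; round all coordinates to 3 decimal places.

v 3.26 -2.572 -2.025
v 3.666 -3.055 -1.484
v 2.114 -2.785 -1.356
v 2.52 -3.268 -0.815
v 2.661 -2.449 -0.828
v 3.369 -2.318 -1.242
v 2.411 -3.522 -1.598
v 3.119 -3.391 -2.012
v 3.141 -3.642 -1.22
v 3.296 -2.979 -0.745
v 2.484 -2.861 -2.095
v 2.639 -2.198 -1.62
v -3.551 1.141 -0.58
v -2.694 0.452 -0.552
v -3.472 -0.47 0.529
v -4.329 0.219 0.5
v -2.632 1.068 0.019
v -3.409 0.146 1.1
v -3.108 1.727 0.238
v -3.885 0.804 1.319
v -3.844 2.043 -0.022
v -4.621 1.12 1.059
v -4.408 1.83 -0.609
v -5.186 0.908 0.472
v -4.471 1.214 -1.18
v -5.248 0.292 -0.099
v -3.995 0.556 -1.399
v -4.772 -0.367 -0.318
v -3.259 0.24 -1.139
v -4.036 -0.683 -0.058
f 1 12 6
f 1 6 2
f 1 2 8
f 1 8 11
f 1 11 12
f 2 6 10
f 6 12 5
f 12 11 3
f 11 8 7
f 8 2 9
f 4 10 5
f 4 5 3
f 4 3 7
f 4 7 9
f 4 9 10
f 5 10 6
f 3 5 12
f 7 3 11
f 9 7 8
f 10 9 2
f 14 13 17
f 14 17 15
f 15 17 18
f 15 18 16
f 17 13 19
f 17 19 18
f 18 19 20
f 18 20 16
f 19 13 21
f 19 21 20
f 20 21 22
f 20 22 16
f 21 13 23
f 21 23 22
f 22 23 24
f 22 24 16
f 23 13 25
f 23 25 24
f 24 25 26
f 24 26 16
f 25 13 27
f 25 27 26
f 26 27 28
f 26 28 16
f 27 13 29
f 27 29 28
f 28 29 30
f 28 30 16
f 29 13 14
f 29 14 30
f 30 14 15
f 30 15 16



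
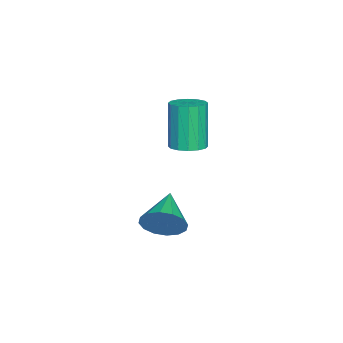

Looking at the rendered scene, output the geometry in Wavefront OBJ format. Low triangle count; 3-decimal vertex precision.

v 0.685 0.929 -0.195
v 1.397 1.112 0.035
v 0.766 0.954 2.106
v 0.055 0.771 1.875
v 1.205 1.46 0.004
v 0.575 1.303 2.074
v 0.875 1.666 -0.081
v 0.245 1.509 1.989
v 0.494 1.675 -0.197
v -0.137 1.517 1.874
v 0.163 1.483 -0.312
v -0.467 1.325 1.759
v -0.027 1.143 -0.396
v -0.657 0.985 1.675
v -0.026 0.746 -0.426
v -0.657 0.588 1.645
v 0.165 0.397 -0.394
v -0.465 0.24 1.676
v 0.495 0.191 -0.309
v -0.135 0.034 1.761
v 0.877 0.183 -0.194
v 0.246 0.025 1.877
v 1.207 0.375 -0.079
v 0.577 0.217 1.992
v 1.397 0.715 0.005
v 0.767 0.557 2.076
v 2.613 0.423 -3.478
v 2.875 0.864 -2.655
v 0.927 0.277 -2.862
v 2.731 1.235 -2.961
v 2.555 1.389 -3.406
v 2.395 1.283 -3.87
v 2.293 0.947 -4.229
v 2.277 0.471 -4.386
v 2.351 -0.019 -4.301
v 2.494 -0.389 -3.994
v 2.67 -0.543 -3.549
v 2.83 -0.437 -3.085
v 2.932 -0.101 -2.726
v 2.948 0.375 -2.569
f 2 1 5
f 2 5 3
f 3 5 6
f 3 6 4
f 5 1 7
f 5 7 6
f 6 7 8
f 6 8 4
f 7 1 9
f 7 9 8
f 8 9 10
f 8 10 4
f 9 1 11
f 9 11 10
f 10 11 12
f 10 12 4
f 11 1 13
f 11 13 12
f 12 13 14
f 12 14 4
f 13 1 15
f 13 15 14
f 14 15 16
f 14 16 4
f 15 1 17
f 15 17 16
f 16 17 18
f 16 18 4
f 17 1 19
f 17 19 18
f 18 19 20
f 18 20 4
f 19 1 21
f 19 21 20
f 20 21 22
f 20 22 4
f 21 1 23
f 21 23 22
f 22 23 24
f 22 24 4
f 23 1 25
f 23 25 24
f 24 25 26
f 24 26 4
f 25 1 2
f 25 2 26
f 26 2 3
f 26 3 4
f 28 27 30
f 28 30 29
f 30 27 31
f 30 31 29
f 31 27 32
f 31 32 29
f 32 27 33
f 32 33 29
f 33 27 34
f 33 34 29
f 34 27 35
f 34 35 29
f 35 27 36
f 35 36 29
f 36 27 37
f 36 37 29
f 37 27 38
f 37 38 29
f 38 27 39
f 38 39 29
f 39 27 40
f 39 40 29
f 40 27 28
f 40 28 29



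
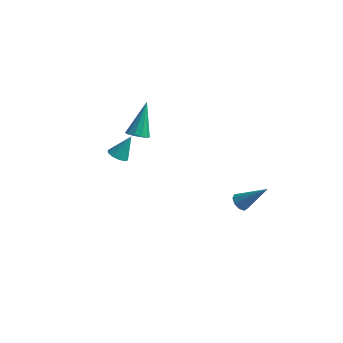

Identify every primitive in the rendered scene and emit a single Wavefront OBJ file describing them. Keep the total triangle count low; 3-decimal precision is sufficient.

v -3.617 1.133 -0.543
v -3.129 0.803 -0.292
v -3.783 2.267 1.263
v -2.981 1.12 -0.477
v -3.075 1.441 -0.687
v -3.376 1.645 -0.843
v -3.77 1.653 -0.884
v -4.105 1.462 -0.795
v -4.253 1.146 -0.61
v -4.159 0.824 -0.4
v -3.858 0.621 -0.244
v -3.464 0.613 -0.203
v -1.93 -3.02 1.335
v -1.621 -2.648 1.033
v -1.55 -2.4 2.485
v -1.946 -2.516 1.069
v -2.264 -2.576 1.207
v -2.455 -2.806 1.394
v -2.445 -3.117 1.558
v -2.239 -3.392 1.637
v -1.914 -3.523 1.601
v -1.595 -3.463 1.463
v -1.405 -3.233 1.277
v -1.415 -2.922 1.112
v 2.724 0.817 -2.8
v 3.085 0.929 -3.199
v 3.996 1.263 -1.52
v 2.89 1.238 -3.112
v 2.616 1.35 -2.88
v 2.393 1.213 -2.61
v 2.324 0.89 -2.429
v 2.443 0.533 -2.422
v 2.692 0.309 -2.592
v 2.957 0.322 -2.859
v 3.112 0.567 -3.099
f 2 1 4
f 2 4 3
f 4 1 5
f 4 5 3
f 5 1 6
f 5 6 3
f 6 1 7
f 6 7 3
f 7 1 8
f 7 8 3
f 8 1 9
f 8 9 3
f 9 1 10
f 9 10 3
f 10 1 11
f 10 11 3
f 11 1 12
f 11 12 3
f 12 1 2
f 12 2 3
f 14 13 16
f 14 16 15
f 16 13 17
f 16 17 15
f 17 13 18
f 17 18 15
f 18 13 19
f 18 19 15
f 19 13 20
f 19 20 15
f 20 13 21
f 20 21 15
f 21 13 22
f 21 22 15
f 22 13 23
f 22 23 15
f 23 13 24
f 23 24 15
f 24 13 14
f 24 14 15
f 26 25 28
f 26 28 27
f 28 25 29
f 28 29 27
f 29 25 30
f 29 30 27
f 30 25 31
f 30 31 27
f 31 25 32
f 31 32 27
f 32 25 33
f 32 33 27
f 33 25 34
f 33 34 27
f 34 25 35
f 34 35 27
f 35 25 26
f 35 26 27



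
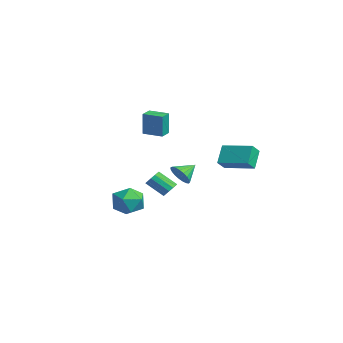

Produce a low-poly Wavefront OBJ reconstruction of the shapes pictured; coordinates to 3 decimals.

v -2.961 2.142 -2.388
v -2.651 2.57 -3.028
v -3.179 3.218 -1.772
v -2.985 2.55 -3.11
v -3.315 2.459 -3.068
v -3.585 2.314 -2.909
v -3.746 2.138 -2.659
v -3.771 1.963 -2.363
v -3.657 1.819 -2.071
v -3.422 1.731 -1.834
v -3.108 1.713 -1.693
v -2.768 1.77 -1.672
v -2.462 1.891 -1.775
v -2.242 2.055 -1.984
v -2.146 2.234 -2.263
v -2.191 2.397 -2.564
v -2.37 2.516 -2.834
v -1.818 -0.696 1.714
v -1.718 -0.732 3.281
v -2.348 -0.072 1.763
v -2.248 -0.108 3.329
v -0.852 0.128 1.671
v -0.752 0.092 3.237
v -1.382 0.752 1.719
v -1.282 0.716 3.286
v 2.349 2.887 1.195
v 2.724 2.275 1.787
v 3.83 4.061 1.47
v 4.204 3.45 2.063
v 3.016 2.29 0.157
v 3.39 1.679 0.75
v 4.496 3.465 0.433
v 4.871 2.853 1.025
v -2.063 -1.716 -2.733
v -1.29 -0.91 -2.871
v -1.03 -2.87 -3.689
v -0.257 -2.064 -3.827
v -0.428 -2.512 -2.809
v -1.066 -1.799 -2.218
v -1.254 -1.981 -4.342
v -1.892 -1.268 -3.751
v -0.79 -1.074 -3.865
v -0.279 -1.402 -2.918
v -2.041 -2.378 -3.642
v -1.53 -2.706 -2.695
v -3.479 1.722 -3.746
v -2.96 1.44 -3.592
v -3.703 0.576 -2.679
v -4.221 0.858 -2.834
v -2.997 1.702 -3.373
v -3.74 0.838 -2.46
v -3.186 1.971 -3.273
v -3.929 1.107 -2.36
v -3.468 2.161 -3.323
v -4.211 1.297 -2.41
v -3.753 2.211 -3.507
v -4.496 1.347 -2.594
v -3.952 2.106 -3.768
v -4.695 1.242 -2.855
v -4 1.879 -4.022
v -4.743 1.016 -3.109
v -3.882 1.603 -4.188
v -4.625 0.739 -3.275
v -3.637 1.364 -4.214
v -4.38 0.5 -3.301
v -3.341 1.238 -4.092
v -4.084 0.375 -3.179
v -3.089 1.267 -3.86
v -3.832 0.403 -2.947
f 2 1 4
f 2 4 3
f 4 1 5
f 4 5 3
f 5 1 6
f 5 6 3
f 6 1 7
f 6 7 3
f 7 1 8
f 7 8 3
f 8 1 9
f 8 9 3
f 9 1 10
f 9 10 3
f 10 1 11
f 10 11 3
f 11 1 12
f 11 12 3
f 12 1 13
f 12 13 3
f 13 1 14
f 13 14 3
f 14 1 15
f 14 15 3
f 15 1 16
f 15 16 3
f 16 1 17
f 16 17 3
f 17 1 2
f 17 2 3
f 19 21 18
f 22 19 18
f 18 21 20
f 20 22 18
f 19 25 21
f 23 19 22
f 23 25 19
f 21 25 20
f 24 22 20
f 20 25 24
f 24 23 22
f 25 23 24
f 27 29 26
f 30 27 26
f 26 29 28
f 28 30 26
f 27 33 29
f 31 27 30
f 31 33 27
f 29 33 28
f 32 30 28
f 28 33 32
f 32 31 30
f 33 31 32
f 34 45 39
f 34 39 35
f 34 35 41
f 34 41 44
f 34 44 45
f 35 39 43
f 39 45 38
f 45 44 36
f 44 41 40
f 41 35 42
f 37 43 38
f 37 38 36
f 37 36 40
f 37 40 42
f 37 42 43
f 38 43 39
f 36 38 45
f 40 36 44
f 42 40 41
f 43 42 35
f 47 46 50
f 47 50 48
f 48 50 51
f 48 51 49
f 50 46 52
f 50 52 51
f 51 52 53
f 51 53 49
f 52 46 54
f 52 54 53
f 53 54 55
f 53 55 49
f 54 46 56
f 54 56 55
f 55 56 57
f 55 57 49
f 56 46 58
f 56 58 57
f 57 58 59
f 57 59 49
f 58 46 60
f 58 60 59
f 59 60 61
f 59 61 49
f 60 46 62
f 60 62 61
f 61 62 63
f 61 63 49
f 62 46 64
f 62 64 63
f 63 64 65
f 63 65 49
f 64 46 66
f 64 66 65
f 65 66 67
f 65 67 49
f 66 46 68
f 66 68 67
f 67 68 69
f 67 69 49
f 68 46 47
f 68 47 69
f 69 47 48
f 69 48 49



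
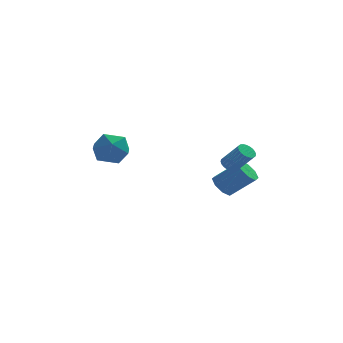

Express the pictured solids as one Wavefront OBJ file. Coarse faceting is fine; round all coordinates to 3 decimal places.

v 3.008 1.01 -0.43
v 3.563 1.099 -1.012
v 4.908 0.819 0.227
v 4.352 0.73 0.81
v 3.421 1.636 -0.736
v 4.765 1.355 0.503
v 3.036 1.806 -0.281
v 4.381 1.525 0.959
v 2.635 1.51 0.088
v 3.98 1.229 1.327
v 2.452 0.921 0.153
v 3.797 0.641 1.392
v 2.595 0.385 -0.123
v 3.939 0.104 1.116
v 2.979 0.215 -0.579
v 4.324 -0.066 0.661
v 3.38 0.511 -0.947
v 4.725 0.23 0.292
v 3.21 -2.362 2.42
v 3.628 -2.045 2.257
v 4.488 -2.581 3.416
v 4.07 -2.898 3.58
v 3.527 -1.913 2.393
v 4.387 -2.449 3.552
v 3.377 -1.85 2.533
v 4.237 -2.386 3.692
v 3.202 -1.865 2.656
v 4.062 -2.401 3.815
v 3.028 -1.956 2.743
v 3.888 -2.492 3.903
v 2.882 -2.108 2.781
v 3.742 -2.644 3.941
v 2.785 -2.299 2.764
v 3.645 -2.835 3.924
v 2.754 -2.5 2.695
v 3.614 -3.036 3.855
v 2.792 -2.679 2.584
v 3.652 -3.215 3.743
v 2.893 -2.811 2.448
v 3.753 -3.347 3.607
v 3.043 -2.874 2.308
v 3.903 -3.41 3.467
v 3.218 -2.859 2.185
v 4.078 -3.395 3.344
v 3.392 -2.768 2.097
v 4.252 -3.304 3.257
v 3.538 -2.616 2.059
v 4.398 -3.152 3.219
v 3.635 -2.425 2.076
v 4.495 -2.961 3.236
v 3.666 -2.224 2.145
v 4.526 -2.76 3.305
v -2.76 2.944 2.497
v -2.145 1.996 2.826
v -3.655 1.904 1.174
v -3.04 0.956 1.503
v -3.854 1.408 2.223
v -3.301 2.05 3.041
v -2.499 1.85 0.959
v -1.946 2.492 1.777
v -1.983 1.319 1.875
v -2.821 1.046 2.657
v -2.979 2.854 1.343
v -3.817 2.581 2.125
f 2 1 5
f 2 5 3
f 3 5 6
f 3 6 4
f 5 1 7
f 5 7 6
f 6 7 8
f 6 8 4
f 7 1 9
f 7 9 8
f 8 9 10
f 8 10 4
f 9 1 11
f 9 11 10
f 10 11 12
f 10 12 4
f 11 1 13
f 11 13 12
f 12 13 14
f 12 14 4
f 13 1 15
f 13 15 14
f 14 15 16
f 14 16 4
f 15 1 17
f 15 17 16
f 16 17 18
f 16 18 4
f 17 1 2
f 17 2 18
f 18 2 3
f 18 3 4
f 20 19 23
f 20 23 21
f 21 23 24
f 21 24 22
f 23 19 25
f 23 25 24
f 24 25 26
f 24 26 22
f 25 19 27
f 25 27 26
f 26 27 28
f 26 28 22
f 27 19 29
f 27 29 28
f 28 29 30
f 28 30 22
f 29 19 31
f 29 31 30
f 30 31 32
f 30 32 22
f 31 19 33
f 31 33 32
f 32 33 34
f 32 34 22
f 33 19 35
f 33 35 34
f 34 35 36
f 34 36 22
f 35 19 37
f 35 37 36
f 36 37 38
f 36 38 22
f 37 19 39
f 37 39 38
f 38 39 40
f 38 40 22
f 39 19 41
f 39 41 40
f 40 41 42
f 40 42 22
f 41 19 43
f 41 43 42
f 42 43 44
f 42 44 22
f 43 19 45
f 43 45 44
f 44 45 46
f 44 46 22
f 45 19 47
f 45 47 46
f 46 47 48
f 46 48 22
f 47 19 49
f 47 49 48
f 48 49 50
f 48 50 22
f 49 19 51
f 49 51 50
f 50 51 52
f 50 52 22
f 51 19 20
f 51 20 52
f 52 20 21
f 52 21 22
f 53 64 58
f 53 58 54
f 53 54 60
f 53 60 63
f 53 63 64
f 54 58 62
f 58 64 57
f 64 63 55
f 63 60 59
f 60 54 61
f 56 62 57
f 56 57 55
f 56 55 59
f 56 59 61
f 56 61 62
f 57 62 58
f 55 57 64
f 59 55 63
f 61 59 60
f 62 61 54



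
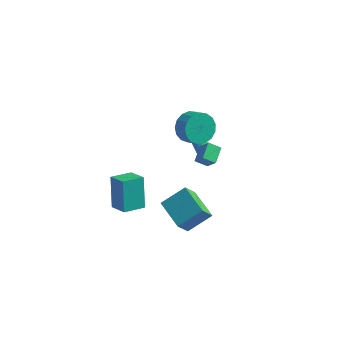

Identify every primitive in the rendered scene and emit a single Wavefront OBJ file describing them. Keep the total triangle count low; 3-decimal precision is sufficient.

v 3.979 -4.471 0.091
v 3.758 -5.321 1.232
v 2.483 -3.398 0.601
v 2.262 -4.249 1.741
v 4.998 -3.491 1.019
v 4.777 -4.342 2.159
v 3.502 -2.419 1.528
v 3.281 -3.269 2.669
v -1.461 -2.767 -1.534
v -1.889 -1.977 0.397
v -0.713 -1.623 -1.837
v -1.141 -0.833 0.094
v -0.419 -3.327 -1.074
v -0.847 -2.537 0.857
v 0.329 -2.183 -1.377
v -0.099 -1.393 0.554
v 1.522 1.443 3.406
v 2.121 1.644 2.555
v 2.916 1.258 3.022
v 2.318 1.057 3.874
v 2.161 2.066 2.834
v 2.957 1.679 3.301
v 2.056 2.345 3.244
v 2.851 1.958 3.712
v 1.828 2.417 3.692
v 2.623 2.031 4.159
v 1.53 2.267 4.074
v 2.325 1.88 4.541
v 1.231 1.927 4.303
v 2.026 1.541 4.77
v 0.998 1.477 4.327
v 1.793 1.091 4.794
v 0.885 1.019 4.14
v 1.68 0.633 4.607
v 0.919 0.658 3.784
v 1.714 0.272 4.252
v 1.09 0.477 3.343
v 1.886 0.091 3.81
v 1.361 0.518 2.916
v 2.156 0.131 3.383
v 1.669 0.77 2.601
v 2.464 0.384 3.068
v 1.943 1.176 2.471
v 2.738 0.79 2.938
v 1.462 3.59 -0.514
v 1.815 3.315 -0.23
v 0.378 3.51 0.754
v 1.864 3.603 -0.169
v 1.786 3.887 -0.218
v 1.605 4.077 -0.361
v 1.378 4.112 -0.552
v 1.178 3.981 -0.732
v 1.068 3.726 -0.842
v 1.083 3.428 -0.848
v 1.219 3.181 -0.748
v 1.431 3.064 -0.574
v 1.653 3.114 -0.381
v 3.729 -1.244 2.979
v 3.07 -1.497 3.397
v 3.631 -0.245 3.429
v 2.973 -0.498 3.847
v 4.347 -1.542 3.773
v 3.689 -1.795 4.191
v 4.25 -0.543 4.223
v 3.591 -0.796 4.641
f 2 4 1
f 5 2 1
f 1 4 3
f 3 5 1
f 2 8 4
f 6 2 5
f 6 8 2
f 4 8 3
f 7 5 3
f 3 8 7
f 7 6 5
f 8 6 7
f 10 12 9
f 13 10 9
f 9 12 11
f 11 13 9
f 10 16 12
f 14 10 13
f 14 16 10
f 12 16 11
f 15 13 11
f 11 16 15
f 15 14 13
f 16 14 15
f 18 17 21
f 18 21 19
f 19 21 22
f 19 22 20
f 21 17 23
f 21 23 22
f 22 23 24
f 22 24 20
f 23 17 25
f 23 25 24
f 24 25 26
f 24 26 20
f 25 17 27
f 25 27 26
f 26 27 28
f 26 28 20
f 27 17 29
f 27 29 28
f 28 29 30
f 28 30 20
f 29 17 31
f 29 31 30
f 30 31 32
f 30 32 20
f 31 17 33
f 31 33 32
f 32 33 34
f 32 34 20
f 33 17 35
f 33 35 34
f 34 35 36
f 34 36 20
f 35 17 37
f 35 37 36
f 36 37 38
f 36 38 20
f 37 17 39
f 37 39 38
f 38 39 40
f 38 40 20
f 39 17 41
f 39 41 40
f 40 41 42
f 40 42 20
f 41 17 43
f 41 43 42
f 42 43 44
f 42 44 20
f 43 17 18
f 43 18 44
f 44 18 19
f 44 19 20
f 46 45 48
f 46 48 47
f 48 45 49
f 48 49 47
f 49 45 50
f 49 50 47
f 50 45 51
f 50 51 47
f 51 45 52
f 51 52 47
f 52 45 53
f 52 53 47
f 53 45 54
f 53 54 47
f 54 45 55
f 54 55 47
f 55 45 56
f 55 56 47
f 56 45 57
f 56 57 47
f 57 45 46
f 57 46 47
f 59 61 58
f 62 59 58
f 58 61 60
f 60 62 58
f 59 65 61
f 63 59 62
f 63 65 59
f 61 65 60
f 64 62 60
f 60 65 64
f 64 63 62
f 65 63 64



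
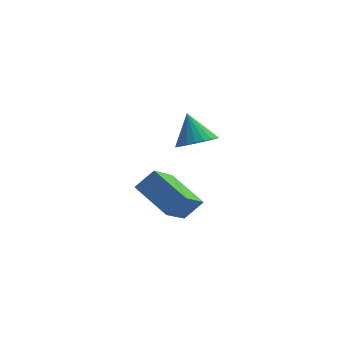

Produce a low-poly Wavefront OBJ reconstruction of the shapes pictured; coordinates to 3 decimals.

v 1.108 -0.186 2.829
v 1.662 -0.686 3.332
v 0.712 0.606 4.051
v 1.876 -0.426 3.233
v 1.973 -0.13 3.072
v 1.938 0.158 2.874
v 1.778 0.394 2.67
v 1.515 0.541 2.489
v 1.19 0.578 2.36
v 0.853 0.498 2.302
v 0.555 0.314 2.325
v 0.341 0.054 2.424
v 0.244 -0.243 2.585
v 0.278 -0.531 2.783
v 0.439 -0.767 2.988
v 0.702 -0.914 3.169
v 1.026 -0.95 3.297
v 1.363 -0.87 3.355
v -0.687 2.742 -1.912
v -1.416 1.148 -0.633
v 0.11 3.026 -1.104
v -0.619 1.432 0.175
v 0.619 1.468 -2.755
v -0.11 -0.126 -1.476
v 1.416 1.752 -1.947
v 0.687 0.158 -0.668
f 2 1 4
f 2 4 3
f 4 1 5
f 4 5 3
f 5 1 6
f 5 6 3
f 6 1 7
f 6 7 3
f 7 1 8
f 7 8 3
f 8 1 9
f 8 9 3
f 9 1 10
f 9 10 3
f 10 1 11
f 10 11 3
f 11 1 12
f 11 12 3
f 12 1 13
f 12 13 3
f 13 1 14
f 13 14 3
f 14 1 15
f 14 15 3
f 15 1 16
f 15 16 3
f 16 1 17
f 16 17 3
f 17 1 18
f 17 18 3
f 18 1 2
f 18 2 3
f 20 22 19
f 23 20 19
f 19 22 21
f 21 23 19
f 20 26 22
f 24 20 23
f 24 26 20
f 22 26 21
f 25 23 21
f 21 26 25
f 25 24 23
f 26 24 25



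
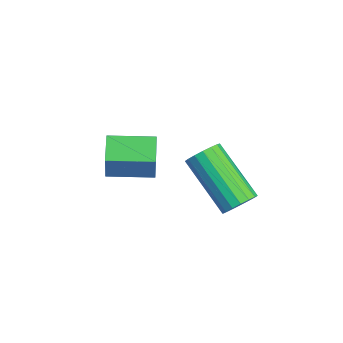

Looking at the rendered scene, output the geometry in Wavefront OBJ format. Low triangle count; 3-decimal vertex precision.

v -4.722 -4.171 0.04
v -4.325 -4.261 1.232
v -4.275 -2.687 0.003
v -3.878 -2.777 1.195
v -3.782 -4.463 -0.295
v -3.385 -4.553 0.897
v -3.335 -2.979 -0.332
v -2.938 -3.069 0.86
v -0.041 -1.288 0.988
v 0.266 -1.122 1.488
v -1.351 -1.805 2.711
v -1.659 -1.972 2.212
v 0.113 -0.884 1.418
v -1.505 -1.567 2.641
v -0.076 -0.738 1.249
v -1.694 -1.421 2.473
v -0.257 -0.719 1.021
v -1.874 -1.402 2.245
v -0.389 -0.83 0.785
v -2.006 -1.513 2.009
v -0.441 -1.046 0.596
v -2.058 -1.729 1.819
v -0.401 -1.318 0.496
v -2.018 -2.001 1.72
v -0.279 -1.583 0.51
v -1.896 -2.266 1.733
v -0.103 -1.78 0.633
v -1.72 -2.463 1.856
v 0.088 -1.865 0.837
v -1.53 -2.548 2.06
v 0.249 -1.818 1.076
v -1.369 -2.501 2.299
v 0.343 -1.649 1.295
v -1.274 -2.333 2.518
v 0.35 -1.398 1.444
v -1.268 -2.081 2.667
f 2 4 1
f 5 2 1
f 1 4 3
f 3 5 1
f 2 8 4
f 6 2 5
f 6 8 2
f 4 8 3
f 7 5 3
f 3 8 7
f 7 6 5
f 8 6 7
f 10 9 13
f 10 13 11
f 11 13 14
f 11 14 12
f 13 9 15
f 13 15 14
f 14 15 16
f 14 16 12
f 15 9 17
f 15 17 16
f 16 17 18
f 16 18 12
f 17 9 19
f 17 19 18
f 18 19 20
f 18 20 12
f 19 9 21
f 19 21 20
f 20 21 22
f 20 22 12
f 21 9 23
f 21 23 22
f 22 23 24
f 22 24 12
f 23 9 25
f 23 25 24
f 24 25 26
f 24 26 12
f 25 9 27
f 25 27 26
f 26 27 28
f 26 28 12
f 27 9 29
f 27 29 28
f 28 29 30
f 28 30 12
f 29 9 31
f 29 31 30
f 30 31 32
f 30 32 12
f 31 9 33
f 31 33 32
f 32 33 34
f 32 34 12
f 33 9 35
f 33 35 34
f 34 35 36
f 34 36 12
f 35 9 10
f 35 10 36
f 36 10 11
f 36 11 12



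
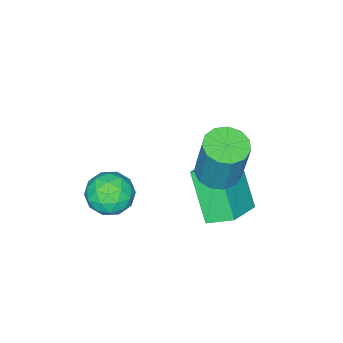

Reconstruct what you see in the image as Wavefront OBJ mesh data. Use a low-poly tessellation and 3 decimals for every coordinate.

v -0.945 0.4 -2.853
v -1.342 1.288 -2.361
v -0.318 1.569 -4.455
v -0.715 2.456 -3.964
v 0.535 0.644 -2.096
v 0.138 1.531 -1.605
v 1.162 1.812 -3.699
v 0.765 2.7 -3.207
v 1.451 -1.179 -3.448
v 2.327 -1.434 -3.292
v 1.373 -2.146 -4.588
v 2.249 -2.401 -4.432
v 1.587 -2.622 -3.824
v 1.636 -2.024 -3.119
v 2.064 -1.556 -4.761
v 2.113 -0.958 -4.056
v 2.706 -1.667 -4.104
v 2.411 -2.325 -3.525
v 1.289 -1.255 -4.355
v 0.994 -1.913 -3.776
v 1.896 -1.222 -3.27
v 1.804 -2.358 -4.61
v 1.415 -2.488 -4.253
v 1.93 -2.638 -4.161
v 1.49 -1.569 -3.168
v 2.005 -1.718 -3.077
v 1.57 -2.417 -3.389
v 1.695 -1.862 -4.803
v 2.21 -2.011 -4.712
v 1.77 -0.942 -3.719
v 2.285 -1.092 -3.627
v 2.13 -1.163 -4.491
v 2.634 -1.508 -3.655
v 2.587 -2.077 -4.326
v 2.479 -1.58 -4.519
v 2.507 -1.229 -4.104
v 2.46 -1.895 -3.315
v 2.414 -2.464 -3.985
v 2.026 -2.594 -3.628
v 2.054 -2.242 -3.213
v 2.683 -2.032 -3.792
v 1.286 -1.116 -3.895
v 1.24 -1.685 -4.565
v 1.646 -1.338 -4.667
v 1.674 -0.986 -4.252
v 1.113 -1.503 -3.554
v 1.066 -2.072 -4.225
v 1.193 -2.351 -3.776
v 1.221 -2 -3.361
v 1.017 -1.548 -4.088
v 0.381 1.692 -1.434
v 1.157 1.504 -1.472
v 1.376 2 0.515
v 0.599 2.188 0.554
v 1.127 1.941 -1.578
v 1.346 2.437 0.41
v 0.86 2.299 -1.638
v 1.079 2.795 0.349
v 0.441 2.464 -1.633
v 0.66 2.96 0.354
v 0.003 2.385 -1.565
v 0.221 2.881 0.422
v -0.316 2.085 -1.455
v -0.097 2.581 0.532
v -0.413 1.661 -1.339
v -0.194 2.157 0.649
v -0.258 1.246 -1.252
v -0.04 1.742 0.735
v 0.099 0.973 -1.223
v 0.318 1.469 0.764
v 0.546 0.929 -1.261
v 0.765 1.425 0.726
v 0.941 1.126 -1.354
v 1.159 1.622 0.633
f 2 4 1
f 5 2 1
f 1 4 3
f 3 5 1
f 2 8 4
f 6 2 5
f 6 8 2
f 4 8 3
f 7 5 3
f 3 8 7
f 7 6 5
f 8 6 7
f 9 46 25
f 46 20 49
f 25 49 14
f 46 49 25
f 9 25 21
f 25 14 26
f 21 26 10
f 25 26 21
f 9 21 30
f 21 10 31
f 30 31 16
f 21 31 30
f 9 30 42
f 30 16 45
f 42 45 19
f 30 45 42
f 9 42 46
f 42 19 50
f 46 50 20
f 42 50 46
f 10 26 37
f 26 14 40
f 37 40 18
f 26 40 37
f 14 49 27
f 49 20 48
f 27 48 13
f 49 48 27
f 20 50 47
f 50 19 43
f 47 43 11
f 50 43 47
f 19 45 44
f 45 16 32
f 44 32 15
f 45 32 44
f 16 31 36
f 31 10 33
f 36 33 17
f 31 33 36
f 12 38 24
f 38 18 39
f 24 39 13
f 38 39 24
f 12 24 22
f 24 13 23
f 22 23 11
f 24 23 22
f 12 22 29
f 22 11 28
f 29 28 15
f 22 28 29
f 12 29 34
f 29 15 35
f 34 35 17
f 29 35 34
f 12 34 38
f 34 17 41
f 38 41 18
f 34 41 38
f 13 39 27
f 39 18 40
f 27 40 14
f 39 40 27
f 11 23 47
f 23 13 48
f 47 48 20
f 23 48 47
f 15 28 44
f 28 11 43
f 44 43 19
f 28 43 44
f 17 35 36
f 35 15 32
f 36 32 16
f 35 32 36
f 18 41 37
f 41 17 33
f 37 33 10
f 41 33 37
f 52 51 55
f 52 55 53
f 53 55 56
f 53 56 54
f 55 51 57
f 55 57 56
f 56 57 58
f 56 58 54
f 57 51 59
f 57 59 58
f 58 59 60
f 58 60 54
f 59 51 61
f 59 61 60
f 60 61 62
f 60 62 54
f 61 51 63
f 61 63 62
f 62 63 64
f 62 64 54
f 63 51 65
f 63 65 64
f 64 65 66
f 64 66 54
f 65 51 67
f 65 67 66
f 66 67 68
f 66 68 54
f 67 51 69
f 67 69 68
f 68 69 70
f 68 70 54
f 69 51 71
f 69 71 70
f 70 71 72
f 70 72 54
f 71 51 73
f 71 73 72
f 72 73 74
f 72 74 54
f 73 51 52
f 73 52 74
f 74 52 53
f 74 53 54



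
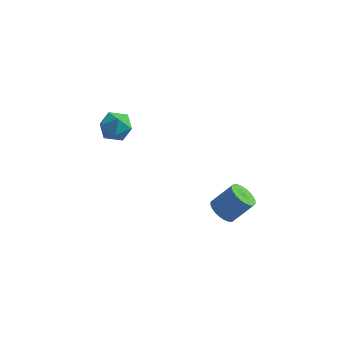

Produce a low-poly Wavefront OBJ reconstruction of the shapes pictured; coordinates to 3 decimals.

v 3.392 -0.019 -3.001
v 3.924 -0.719 -3.195
v 5.001 -0.26 -1.893
v 4.468 0.439 -1.699
v 4.063 -0.468 -3.398
v 5.14 -0.01 -2.096
v 4.1 -0.15 -3.541
v 5.176 0.309 -2.239
v 4.029 0.189 -3.601
v 5.105 0.648 -2.3
v 3.861 0.496 -3.57
v 4.937 0.955 -2.269
v 3.622 0.724 -3.453
v 4.698 1.183 -2.151
v 3.347 0.839 -3.266
v 4.423 1.298 -1.965
v 3.08 0.824 -3.04
v 4.156 1.283 -1.738
v 2.859 0.68 -2.807
v 3.936 1.139 -1.505
v 2.72 0.43 -2.604
v 3.797 0.888 -1.302
v 2.684 0.111 -2.461
v 3.76 0.57 -1.159
v 2.755 -0.228 -2.4
v 3.831 0.231 -1.099
v 2.923 -0.535 -2.431
v 3.999 -0.076 -1.13
v 3.162 -0.763 -2.549
v 4.238 -0.304 -1.247
v 3.437 -0.878 -2.735
v 4.513 -0.419 -1.434
v 3.704 -0.863 -2.962
v 4.78 -0.404 -1.66
v -3.707 1.928 2.515
v -2.672 2.18 2.323
v -3.688 0.82 1.157
v -2.653 1.072 0.965
v -2.918 0.51 1.853
v -2.93 1.195 2.691
v -3.43 1.805 0.789
v -3.442 2.49 1.627
v -2.501 2.104 1.256
v -2.184 1.304 1.914
v -4.176 1.696 1.566
v -3.859 0.896 2.224
f 2 1 5
f 2 5 3
f 3 5 6
f 3 6 4
f 5 1 7
f 5 7 6
f 6 7 8
f 6 8 4
f 7 1 9
f 7 9 8
f 8 9 10
f 8 10 4
f 9 1 11
f 9 11 10
f 10 11 12
f 10 12 4
f 11 1 13
f 11 13 12
f 12 13 14
f 12 14 4
f 13 1 15
f 13 15 14
f 14 15 16
f 14 16 4
f 15 1 17
f 15 17 16
f 16 17 18
f 16 18 4
f 17 1 19
f 17 19 18
f 18 19 20
f 18 20 4
f 19 1 21
f 19 21 20
f 20 21 22
f 20 22 4
f 21 1 23
f 21 23 22
f 22 23 24
f 22 24 4
f 23 1 25
f 23 25 24
f 24 25 26
f 24 26 4
f 25 1 27
f 25 27 26
f 26 27 28
f 26 28 4
f 27 1 29
f 27 29 28
f 28 29 30
f 28 30 4
f 29 1 31
f 29 31 30
f 30 31 32
f 30 32 4
f 31 1 33
f 31 33 32
f 32 33 34
f 32 34 4
f 33 1 2
f 33 2 34
f 34 2 3
f 34 3 4
f 35 46 40
f 35 40 36
f 35 36 42
f 35 42 45
f 35 45 46
f 36 40 44
f 40 46 39
f 46 45 37
f 45 42 41
f 42 36 43
f 38 44 39
f 38 39 37
f 38 37 41
f 38 41 43
f 38 43 44
f 39 44 40
f 37 39 46
f 41 37 45
f 43 41 42
f 44 43 36



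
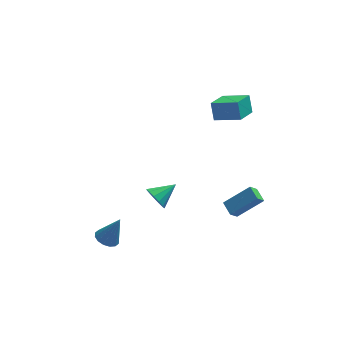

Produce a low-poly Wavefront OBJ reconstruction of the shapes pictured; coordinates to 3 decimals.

v -1.441 -3.285 -0.57
v -0.986 -3.463 -1.29
v -0.159 -2.595 0.07
v -1.189 -3.022 -1.36
v -1.471 -2.665 -1.179
v -1.744 -2.504 -0.804
v -1.921 -2.592 -0.355
v -1.945 -2.9 0.025
v -1.809 -3.33 0.217
v -1.556 -3.746 0.159
v -1.267 -4.016 -0.13
v -1.032 -4.053 -0.559
v -0.928 -3.847 -0.991
v -4.397 -3.022 -4.695
v -3.916 -3.659 -4.884
v -3.563 -2.918 -2.925
v -3.698 -3.316 -5.007
v -3.668 -2.894 -5.047
v -3.833 -2.507 -4.992
v -4.149 -2.258 -4.857
v -4.532 -2.214 -4.68
v -4.879 -2.386 -4.506
v -5.097 -2.729 -4.383
v -5.127 -3.151 -4.344
v -4.962 -3.538 -4.398
v -4.645 -3.787 -4.533
v -4.263 -3.831 -4.711
v 3.474 -3.669 -2.351
v 3.006 -4.066 -1.679
v 3.129 -2.776 -2.064
v 2.661 -3.173 -1.392
v 5.099 -3.447 -1.088
v 4.631 -3.844 -0.416
v 4.754 -2.554 -0.801
v 4.286 -2.951 -0.129
v 3.945 -0.134 3.832
v 3.796 0.478 4.946
v 2.381 0.522 3.261
v 2.232 1.134 4.375
v 4.808 1.326 3.145
v 4.659 1.938 4.259
v 3.244 1.982 2.574
v 3.095 2.594 3.688
f 2 1 4
f 2 4 3
f 4 1 5
f 4 5 3
f 5 1 6
f 5 6 3
f 6 1 7
f 6 7 3
f 7 1 8
f 7 8 3
f 8 1 9
f 8 9 3
f 9 1 10
f 9 10 3
f 10 1 11
f 10 11 3
f 11 1 12
f 11 12 3
f 12 1 13
f 12 13 3
f 13 1 2
f 13 2 3
f 15 14 17
f 15 17 16
f 17 14 18
f 17 18 16
f 18 14 19
f 18 19 16
f 19 14 20
f 19 20 16
f 20 14 21
f 20 21 16
f 21 14 22
f 21 22 16
f 22 14 23
f 22 23 16
f 23 14 24
f 23 24 16
f 24 14 25
f 24 25 16
f 25 14 26
f 25 26 16
f 26 14 27
f 26 27 16
f 27 14 15
f 27 15 16
f 29 31 28
f 32 29 28
f 28 31 30
f 30 32 28
f 29 35 31
f 33 29 32
f 33 35 29
f 31 35 30
f 34 32 30
f 30 35 34
f 34 33 32
f 35 33 34
f 37 39 36
f 40 37 36
f 36 39 38
f 38 40 36
f 37 43 39
f 41 37 40
f 41 43 37
f 39 43 38
f 42 40 38
f 38 43 42
f 42 41 40
f 43 41 42



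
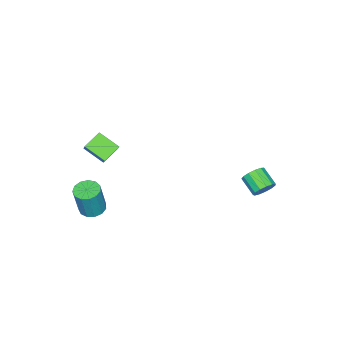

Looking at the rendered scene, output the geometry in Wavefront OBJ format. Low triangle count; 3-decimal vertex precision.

v 3.209 -2.948 1.995
v 3.314 -4.206 2.729
v 2.189 -2.676 2.606
v 2.294 -3.934 3.34
v 4.046 -2.246 3.08
v 4.151 -3.504 3.814
v 3.026 -1.974 3.691
v 3.131 -3.232 4.425
v 3.759 -3.394 -1.836
v 4.483 -3.681 -2.016
v 4.965 -3.694 -0.065
v 4.241 -3.406 0.116
v 4.52 -3.232 -2.023
v 5.002 -3.244 -0.071
v 4.315 -2.834 -1.97
v 4.797 -2.847 -0.018
v 3.933 -2.614 -1.874
v 4.416 -2.626 0.077
v 3.496 -2.641 -1.766
v 3.979 -2.654 0.185
v 3.143 -2.908 -1.68
v 3.625 -2.92 0.271
v 2.985 -3.328 -1.644
v 3.467 -3.34 0.307
v 3.073 -3.77 -1.668
v 3.555 -3.782 0.283
v 3.378 -4.092 -1.746
v 3.861 -4.104 0.205
v 3.805 -4.192 -1.852
v 4.287 -4.205 0.099
v 4.217 -4.039 -1.953
v 4.699 -4.052 -0.002
v -3.284 3.688 -2.055
v -3.011 3.971 -1.404
v -3.463 2.915 -0.755
v -3.736 2.632 -1.405
v -3.411 4.119 -1.442
v -3.863 3.063 -0.792
v -3.771 4.131 -1.674
v -4.223 3.074 -1.025
v -3.976 4.001 -2.027
v -4.428 2.945 -1.378
v -3.961 3.773 -2.389
v -4.413 2.716 -1.739
v -3.732 3.517 -2.645
v -4.184 2.461 -1.995
v -3.36 3.316 -2.713
v -3.812 2.259 -2.063
v -2.964 3.233 -2.572
v -3.416 2.177 -1.923
v -2.67 3.295 -2.268
v -3.122 2.238 -1.618
v -2.57 3.481 -1.895
v -3.022 2.425 -1.246
v -2.698 3.734 -1.573
v -3.15 2.677 -0.924
f 2 4 1
f 5 2 1
f 1 4 3
f 3 5 1
f 2 8 4
f 6 2 5
f 6 8 2
f 4 8 3
f 7 5 3
f 3 8 7
f 7 6 5
f 8 6 7
f 10 9 13
f 10 13 11
f 11 13 14
f 11 14 12
f 13 9 15
f 13 15 14
f 14 15 16
f 14 16 12
f 15 9 17
f 15 17 16
f 16 17 18
f 16 18 12
f 17 9 19
f 17 19 18
f 18 19 20
f 18 20 12
f 19 9 21
f 19 21 20
f 20 21 22
f 20 22 12
f 21 9 23
f 21 23 22
f 22 23 24
f 22 24 12
f 23 9 25
f 23 25 24
f 24 25 26
f 24 26 12
f 25 9 27
f 25 27 26
f 26 27 28
f 26 28 12
f 27 9 29
f 27 29 28
f 28 29 30
f 28 30 12
f 29 9 31
f 29 31 30
f 30 31 32
f 30 32 12
f 31 9 10
f 31 10 32
f 32 10 11
f 32 11 12
f 34 33 37
f 34 37 35
f 35 37 38
f 35 38 36
f 37 33 39
f 37 39 38
f 38 39 40
f 38 40 36
f 39 33 41
f 39 41 40
f 40 41 42
f 40 42 36
f 41 33 43
f 41 43 42
f 42 43 44
f 42 44 36
f 43 33 45
f 43 45 44
f 44 45 46
f 44 46 36
f 45 33 47
f 45 47 46
f 46 47 48
f 46 48 36
f 47 33 49
f 47 49 48
f 48 49 50
f 48 50 36
f 49 33 51
f 49 51 50
f 50 51 52
f 50 52 36
f 51 33 53
f 51 53 52
f 52 53 54
f 52 54 36
f 53 33 55
f 53 55 54
f 54 55 56
f 54 56 36
f 55 33 34
f 55 34 56
f 56 34 35
f 56 35 36

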